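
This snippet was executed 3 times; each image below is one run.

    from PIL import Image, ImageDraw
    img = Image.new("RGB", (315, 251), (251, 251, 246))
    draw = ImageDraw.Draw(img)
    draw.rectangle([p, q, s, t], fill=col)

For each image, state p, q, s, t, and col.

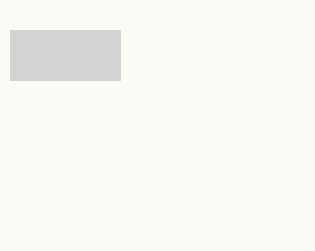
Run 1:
p = 10, q = 30, s = 120, t = 80, col = 'lightgray'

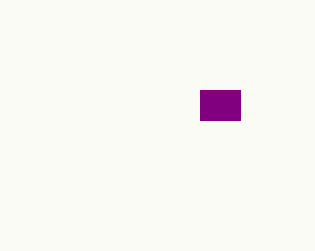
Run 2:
p = 200
q = 90
s = 240
t = 120
col = 'purple'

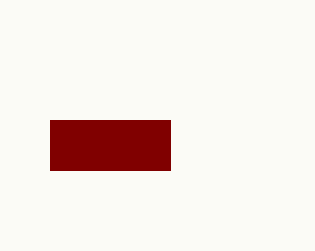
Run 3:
p = 50, q = 120, s = 170, t = 170, col = 'maroon'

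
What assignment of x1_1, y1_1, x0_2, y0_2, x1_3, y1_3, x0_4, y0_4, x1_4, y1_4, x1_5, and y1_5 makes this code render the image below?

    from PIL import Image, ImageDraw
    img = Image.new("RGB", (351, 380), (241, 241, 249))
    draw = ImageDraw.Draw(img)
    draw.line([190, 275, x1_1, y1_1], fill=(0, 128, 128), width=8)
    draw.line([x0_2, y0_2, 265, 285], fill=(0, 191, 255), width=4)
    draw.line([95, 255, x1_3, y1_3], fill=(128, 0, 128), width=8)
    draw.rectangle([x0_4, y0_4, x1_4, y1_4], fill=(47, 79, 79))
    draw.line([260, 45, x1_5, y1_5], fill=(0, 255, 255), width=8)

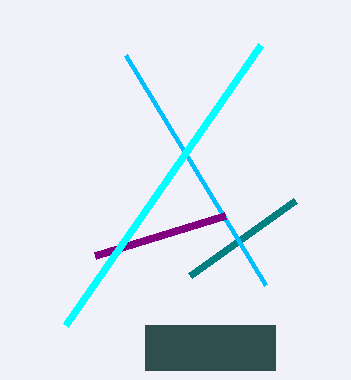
x1_1 = 295
y1_1 = 200
x0_2 = 125
y0_2 = 55
x1_3 = 225
y1_3 = 215
x0_4 = 145
y0_4 = 325
x1_4 = 275
y1_4 = 370
x1_5 = 65
y1_5 = 325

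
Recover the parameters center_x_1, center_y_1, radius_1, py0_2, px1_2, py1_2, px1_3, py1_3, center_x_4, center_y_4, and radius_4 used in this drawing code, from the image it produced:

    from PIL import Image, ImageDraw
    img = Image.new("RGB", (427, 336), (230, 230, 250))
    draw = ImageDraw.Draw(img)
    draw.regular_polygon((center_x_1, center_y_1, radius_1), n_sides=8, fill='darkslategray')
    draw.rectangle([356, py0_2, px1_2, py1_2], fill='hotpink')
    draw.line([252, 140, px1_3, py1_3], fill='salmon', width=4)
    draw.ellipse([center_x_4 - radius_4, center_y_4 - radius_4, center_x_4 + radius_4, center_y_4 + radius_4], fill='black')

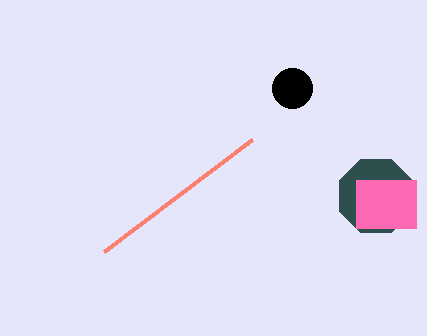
center_x_1 = 376, center_y_1 = 196, radius_1 = 40, py0_2 = 180, px1_2 = 416, py1_2 = 228, px1_3 = 104, py1_3 = 252, center_x_4 = 292, center_y_4 = 88, radius_4 = 20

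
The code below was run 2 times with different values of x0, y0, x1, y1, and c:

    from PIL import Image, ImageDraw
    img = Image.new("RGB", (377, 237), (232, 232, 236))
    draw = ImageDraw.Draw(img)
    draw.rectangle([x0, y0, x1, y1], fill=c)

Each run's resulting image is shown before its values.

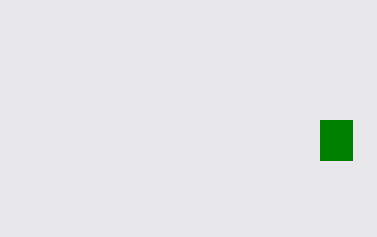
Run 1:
x0 = 320, y0 = 120, x1 = 352, y1 = 160, c = 'green'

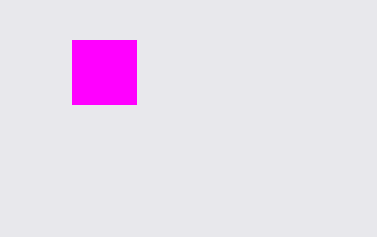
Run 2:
x0 = 72; y0 = 40; x1 = 136; y1 = 104; c = 'magenta'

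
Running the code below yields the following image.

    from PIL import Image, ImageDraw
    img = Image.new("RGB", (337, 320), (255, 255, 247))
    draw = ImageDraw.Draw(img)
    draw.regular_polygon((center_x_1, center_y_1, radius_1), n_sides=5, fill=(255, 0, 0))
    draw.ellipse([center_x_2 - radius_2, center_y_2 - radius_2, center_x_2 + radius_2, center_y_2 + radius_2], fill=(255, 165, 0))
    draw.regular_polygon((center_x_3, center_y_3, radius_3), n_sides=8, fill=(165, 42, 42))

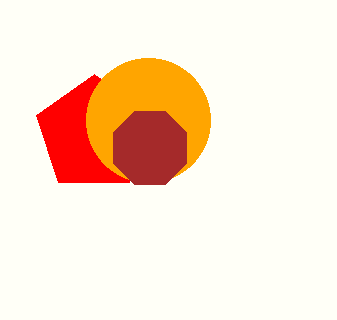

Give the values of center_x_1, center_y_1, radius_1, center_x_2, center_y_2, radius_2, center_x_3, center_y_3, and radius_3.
center_x_1 = 94; center_y_1 = 134; radius_1 = 60; center_x_2 = 148; center_y_2 = 120; radius_2 = 62; center_x_3 = 150; center_y_3 = 148; radius_3 = 40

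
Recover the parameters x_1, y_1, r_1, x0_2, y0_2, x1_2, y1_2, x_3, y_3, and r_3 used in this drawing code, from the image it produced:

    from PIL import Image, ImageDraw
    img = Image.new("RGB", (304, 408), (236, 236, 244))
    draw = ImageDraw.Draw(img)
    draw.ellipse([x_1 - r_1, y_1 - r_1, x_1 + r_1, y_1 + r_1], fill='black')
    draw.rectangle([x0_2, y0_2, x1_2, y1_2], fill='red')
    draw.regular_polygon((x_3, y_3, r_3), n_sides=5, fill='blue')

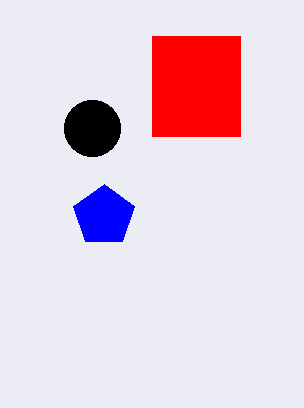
x_1 = 92, y_1 = 128, r_1 = 28, x0_2 = 152, y0_2 = 36, x1_2 = 240, y1_2 = 136, x_3 = 104, y_3 = 216, r_3 = 32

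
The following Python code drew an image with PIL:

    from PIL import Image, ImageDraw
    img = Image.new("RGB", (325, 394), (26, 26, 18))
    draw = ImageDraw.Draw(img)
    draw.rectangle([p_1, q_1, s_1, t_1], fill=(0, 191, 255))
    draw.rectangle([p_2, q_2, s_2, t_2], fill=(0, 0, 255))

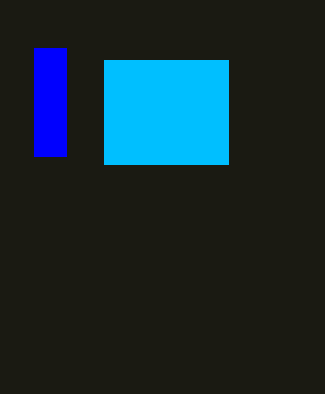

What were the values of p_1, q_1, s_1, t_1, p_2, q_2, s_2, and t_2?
p_1 = 104; q_1 = 60; s_1 = 228; t_1 = 164; p_2 = 34; q_2 = 48; s_2 = 66; t_2 = 156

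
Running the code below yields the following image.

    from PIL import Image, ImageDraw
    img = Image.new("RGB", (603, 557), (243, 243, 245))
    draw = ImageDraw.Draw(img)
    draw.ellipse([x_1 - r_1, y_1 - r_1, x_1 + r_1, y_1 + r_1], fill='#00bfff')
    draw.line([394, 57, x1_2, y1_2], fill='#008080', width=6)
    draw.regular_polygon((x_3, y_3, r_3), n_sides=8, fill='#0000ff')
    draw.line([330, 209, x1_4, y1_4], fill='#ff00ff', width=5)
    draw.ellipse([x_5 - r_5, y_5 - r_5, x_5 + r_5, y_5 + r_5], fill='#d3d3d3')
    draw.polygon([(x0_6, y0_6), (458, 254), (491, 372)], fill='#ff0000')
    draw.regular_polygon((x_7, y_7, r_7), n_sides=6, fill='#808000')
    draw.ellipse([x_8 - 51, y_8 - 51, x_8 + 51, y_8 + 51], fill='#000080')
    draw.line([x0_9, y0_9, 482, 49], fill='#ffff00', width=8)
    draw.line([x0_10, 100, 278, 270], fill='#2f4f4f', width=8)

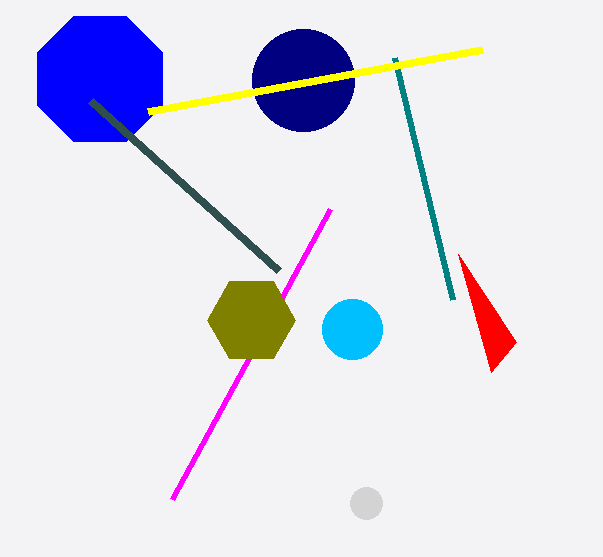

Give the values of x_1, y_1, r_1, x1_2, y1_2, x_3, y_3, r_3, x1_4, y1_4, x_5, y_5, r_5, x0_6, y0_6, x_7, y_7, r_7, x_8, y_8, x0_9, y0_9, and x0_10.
x_1 = 352
y_1 = 329
r_1 = 30
x1_2 = 452
y1_2 = 299
x_3 = 100
y_3 = 79
r_3 = 68
x1_4 = 172
y1_4 = 499
x_5 = 366
y_5 = 503
r_5 = 16
x0_6 = 516
y0_6 = 342
x_7 = 251
y_7 = 320
r_7 = 44
x_8 = 303
y_8 = 80
x0_9 = 148
y0_9 = 111
x0_10 = 90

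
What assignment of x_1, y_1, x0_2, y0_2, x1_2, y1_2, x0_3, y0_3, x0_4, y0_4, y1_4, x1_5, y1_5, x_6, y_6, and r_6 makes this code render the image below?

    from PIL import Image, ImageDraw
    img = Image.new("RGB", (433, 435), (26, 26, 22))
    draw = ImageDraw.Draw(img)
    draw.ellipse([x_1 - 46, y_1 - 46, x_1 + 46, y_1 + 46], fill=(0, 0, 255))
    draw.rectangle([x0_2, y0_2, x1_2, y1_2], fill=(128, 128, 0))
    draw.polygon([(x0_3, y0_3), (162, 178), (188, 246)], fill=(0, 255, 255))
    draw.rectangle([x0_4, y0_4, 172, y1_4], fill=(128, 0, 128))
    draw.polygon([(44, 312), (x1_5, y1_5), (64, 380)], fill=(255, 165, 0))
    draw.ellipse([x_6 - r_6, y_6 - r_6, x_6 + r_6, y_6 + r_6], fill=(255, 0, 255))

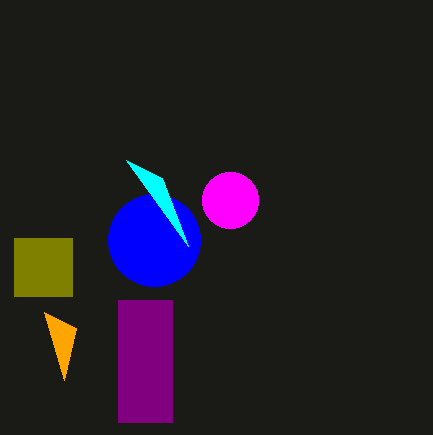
x_1 = 154
y_1 = 240
x0_2 = 14
y0_2 = 238
x1_2 = 72
y1_2 = 296
x0_3 = 126
y0_3 = 160
x0_4 = 118
y0_4 = 300
y1_4 = 422
x1_5 = 76
y1_5 = 328
x_6 = 230
y_6 = 200
r_6 = 28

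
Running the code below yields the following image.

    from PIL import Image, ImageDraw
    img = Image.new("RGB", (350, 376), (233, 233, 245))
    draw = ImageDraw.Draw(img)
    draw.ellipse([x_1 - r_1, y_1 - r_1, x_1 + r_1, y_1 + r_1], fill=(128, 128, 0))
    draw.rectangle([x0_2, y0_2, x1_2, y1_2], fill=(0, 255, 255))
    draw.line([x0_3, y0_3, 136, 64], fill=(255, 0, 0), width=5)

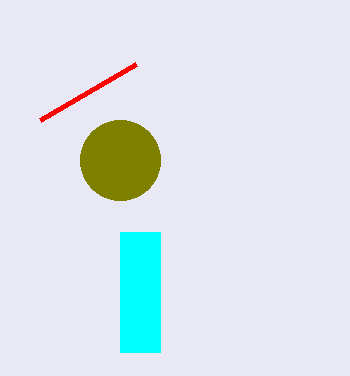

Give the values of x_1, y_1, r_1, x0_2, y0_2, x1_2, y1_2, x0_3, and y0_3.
x_1 = 120, y_1 = 160, r_1 = 40, x0_2 = 120, y0_2 = 232, x1_2 = 160, y1_2 = 352, x0_3 = 40, y0_3 = 120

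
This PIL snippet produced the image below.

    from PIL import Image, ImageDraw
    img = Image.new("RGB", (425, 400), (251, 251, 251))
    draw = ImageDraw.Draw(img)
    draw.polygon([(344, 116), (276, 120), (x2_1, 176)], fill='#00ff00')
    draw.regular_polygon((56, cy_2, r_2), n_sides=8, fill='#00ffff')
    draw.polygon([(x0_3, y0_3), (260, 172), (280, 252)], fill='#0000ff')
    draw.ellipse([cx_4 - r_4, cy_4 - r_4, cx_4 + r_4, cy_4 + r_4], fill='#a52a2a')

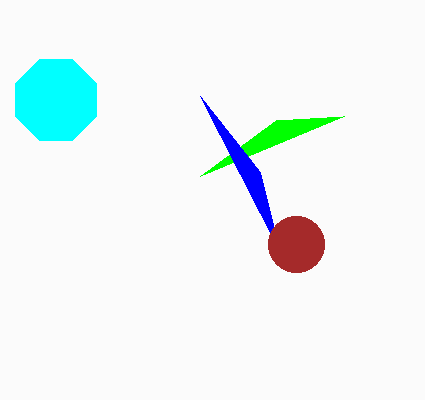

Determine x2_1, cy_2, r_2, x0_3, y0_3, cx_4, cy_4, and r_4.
x2_1 = 200; cy_2 = 100; r_2 = 44; x0_3 = 200; y0_3 = 96; cx_4 = 296; cy_4 = 244; r_4 = 28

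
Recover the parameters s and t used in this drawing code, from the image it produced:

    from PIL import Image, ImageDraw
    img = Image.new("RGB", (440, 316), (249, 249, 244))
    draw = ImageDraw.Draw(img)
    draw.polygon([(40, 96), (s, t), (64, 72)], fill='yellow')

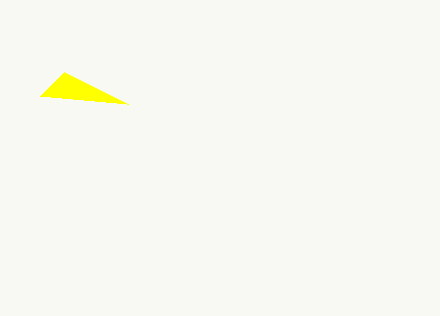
s = 128
t = 104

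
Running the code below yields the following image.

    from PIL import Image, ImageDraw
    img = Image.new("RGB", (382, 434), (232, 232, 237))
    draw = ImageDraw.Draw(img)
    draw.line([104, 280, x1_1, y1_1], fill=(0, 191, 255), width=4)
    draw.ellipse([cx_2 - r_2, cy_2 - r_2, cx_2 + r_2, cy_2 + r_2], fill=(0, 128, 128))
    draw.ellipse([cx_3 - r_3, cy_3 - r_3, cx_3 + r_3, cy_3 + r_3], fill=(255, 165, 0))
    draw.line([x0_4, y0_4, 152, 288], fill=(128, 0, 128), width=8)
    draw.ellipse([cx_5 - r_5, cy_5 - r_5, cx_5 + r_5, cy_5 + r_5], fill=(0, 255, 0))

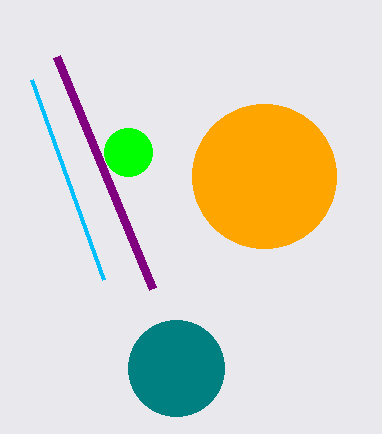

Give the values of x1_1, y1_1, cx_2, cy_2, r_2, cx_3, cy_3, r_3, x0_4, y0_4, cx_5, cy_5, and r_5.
x1_1 = 32; y1_1 = 80; cx_2 = 176; cy_2 = 368; r_2 = 48; cx_3 = 264; cy_3 = 176; r_3 = 72; x0_4 = 56; y0_4 = 56; cx_5 = 128; cy_5 = 152; r_5 = 24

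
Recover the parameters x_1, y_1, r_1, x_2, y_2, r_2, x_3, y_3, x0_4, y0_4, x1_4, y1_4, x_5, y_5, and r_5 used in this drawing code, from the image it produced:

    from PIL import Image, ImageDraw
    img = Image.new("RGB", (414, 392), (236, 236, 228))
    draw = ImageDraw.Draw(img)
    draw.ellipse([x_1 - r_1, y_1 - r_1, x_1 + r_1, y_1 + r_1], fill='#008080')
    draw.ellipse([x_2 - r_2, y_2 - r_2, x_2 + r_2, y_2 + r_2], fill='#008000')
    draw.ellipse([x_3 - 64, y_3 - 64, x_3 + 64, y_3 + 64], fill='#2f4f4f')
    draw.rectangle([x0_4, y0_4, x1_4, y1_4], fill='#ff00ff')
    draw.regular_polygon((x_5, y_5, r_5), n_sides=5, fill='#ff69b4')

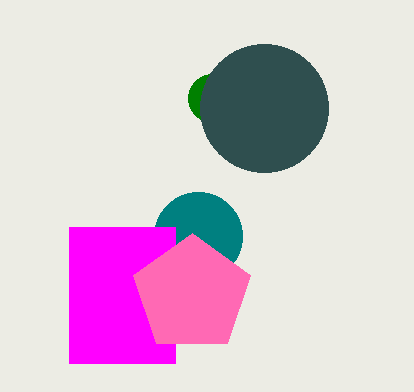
x_1 = 198; y_1 = 236; r_1 = 44; x_2 = 212; y_2 = 98; r_2 = 24; x_3 = 264; y_3 = 108; x0_4 = 69; y0_4 = 227; x1_4 = 175; y1_4 = 363; x_5 = 192; y_5 = 294; r_5 = 61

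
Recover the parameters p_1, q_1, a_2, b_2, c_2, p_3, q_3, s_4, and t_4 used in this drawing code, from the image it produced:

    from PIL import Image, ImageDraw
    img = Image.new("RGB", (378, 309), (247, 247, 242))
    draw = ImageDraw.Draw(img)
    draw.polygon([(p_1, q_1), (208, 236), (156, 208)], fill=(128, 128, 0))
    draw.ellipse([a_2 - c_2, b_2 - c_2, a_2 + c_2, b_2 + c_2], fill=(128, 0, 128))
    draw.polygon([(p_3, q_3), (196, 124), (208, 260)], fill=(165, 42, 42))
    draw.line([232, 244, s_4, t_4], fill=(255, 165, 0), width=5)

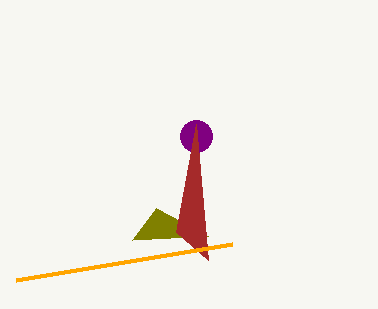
p_1 = 132
q_1 = 240
a_2 = 196
b_2 = 136
c_2 = 16
p_3 = 176
q_3 = 232
s_4 = 16
t_4 = 280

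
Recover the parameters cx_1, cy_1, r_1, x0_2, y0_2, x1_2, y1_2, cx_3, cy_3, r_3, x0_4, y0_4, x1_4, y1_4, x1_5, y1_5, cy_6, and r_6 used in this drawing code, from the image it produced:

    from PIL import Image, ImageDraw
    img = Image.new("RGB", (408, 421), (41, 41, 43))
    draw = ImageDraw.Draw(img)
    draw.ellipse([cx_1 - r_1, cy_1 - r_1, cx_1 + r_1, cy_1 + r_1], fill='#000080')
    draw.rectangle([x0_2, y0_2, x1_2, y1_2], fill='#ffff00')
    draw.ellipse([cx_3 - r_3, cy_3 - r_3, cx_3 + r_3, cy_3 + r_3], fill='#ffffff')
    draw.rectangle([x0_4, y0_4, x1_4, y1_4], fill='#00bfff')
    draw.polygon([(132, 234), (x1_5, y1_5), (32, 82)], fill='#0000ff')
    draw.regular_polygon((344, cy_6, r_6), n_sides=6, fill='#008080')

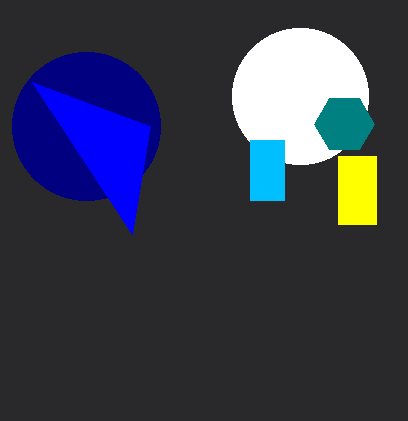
cx_1 = 86, cy_1 = 126, r_1 = 74, x0_2 = 338, y0_2 = 156, x1_2 = 376, y1_2 = 224, cx_3 = 300, cy_3 = 96, r_3 = 68, x0_4 = 250, y0_4 = 140, x1_4 = 284, y1_4 = 200, x1_5 = 150, y1_5 = 126, cy_6 = 124, r_6 = 30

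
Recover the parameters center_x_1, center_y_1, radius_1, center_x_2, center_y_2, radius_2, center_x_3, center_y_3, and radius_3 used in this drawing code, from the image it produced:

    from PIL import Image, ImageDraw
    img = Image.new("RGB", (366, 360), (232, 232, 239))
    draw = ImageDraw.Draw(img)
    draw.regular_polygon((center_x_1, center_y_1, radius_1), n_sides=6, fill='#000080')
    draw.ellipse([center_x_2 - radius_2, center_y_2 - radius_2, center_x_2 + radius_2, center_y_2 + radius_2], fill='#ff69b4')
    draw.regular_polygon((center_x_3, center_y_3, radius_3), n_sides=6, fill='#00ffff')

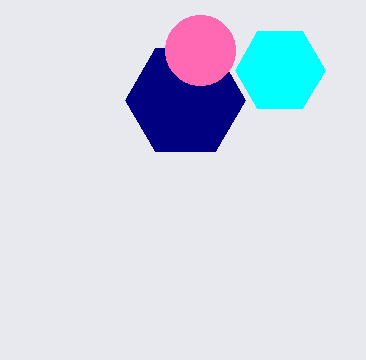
center_x_1 = 185
center_y_1 = 100
radius_1 = 60
center_x_2 = 200
center_y_2 = 50
radius_2 = 35
center_x_3 = 280
center_y_3 = 70
radius_3 = 45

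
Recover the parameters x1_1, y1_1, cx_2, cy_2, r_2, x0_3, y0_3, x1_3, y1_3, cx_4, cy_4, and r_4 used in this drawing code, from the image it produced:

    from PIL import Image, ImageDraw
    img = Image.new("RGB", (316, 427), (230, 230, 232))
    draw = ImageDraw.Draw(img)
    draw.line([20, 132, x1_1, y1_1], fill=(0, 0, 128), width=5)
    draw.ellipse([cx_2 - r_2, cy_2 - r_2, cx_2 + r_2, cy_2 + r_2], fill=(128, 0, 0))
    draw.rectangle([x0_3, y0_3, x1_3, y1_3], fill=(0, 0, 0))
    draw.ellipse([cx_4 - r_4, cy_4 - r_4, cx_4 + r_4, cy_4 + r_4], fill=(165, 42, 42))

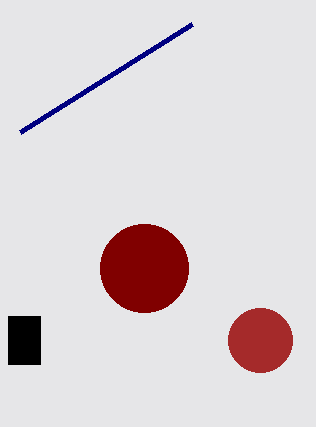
x1_1 = 192
y1_1 = 24
cx_2 = 144
cy_2 = 268
r_2 = 44
x0_3 = 8
y0_3 = 316
x1_3 = 40
y1_3 = 364
cx_4 = 260
cy_4 = 340
r_4 = 32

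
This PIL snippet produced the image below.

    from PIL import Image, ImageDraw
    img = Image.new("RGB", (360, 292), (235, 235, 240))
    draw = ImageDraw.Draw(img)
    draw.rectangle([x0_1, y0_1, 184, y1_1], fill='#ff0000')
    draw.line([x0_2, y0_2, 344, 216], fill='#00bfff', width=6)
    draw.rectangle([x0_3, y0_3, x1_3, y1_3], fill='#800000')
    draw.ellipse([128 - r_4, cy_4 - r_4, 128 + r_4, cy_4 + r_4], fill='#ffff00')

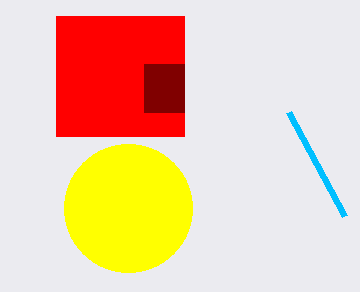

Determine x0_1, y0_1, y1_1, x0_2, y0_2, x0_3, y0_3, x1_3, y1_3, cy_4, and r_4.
x0_1 = 56, y0_1 = 16, y1_1 = 136, x0_2 = 288, y0_2 = 112, x0_3 = 144, y0_3 = 64, x1_3 = 184, y1_3 = 112, cy_4 = 208, r_4 = 64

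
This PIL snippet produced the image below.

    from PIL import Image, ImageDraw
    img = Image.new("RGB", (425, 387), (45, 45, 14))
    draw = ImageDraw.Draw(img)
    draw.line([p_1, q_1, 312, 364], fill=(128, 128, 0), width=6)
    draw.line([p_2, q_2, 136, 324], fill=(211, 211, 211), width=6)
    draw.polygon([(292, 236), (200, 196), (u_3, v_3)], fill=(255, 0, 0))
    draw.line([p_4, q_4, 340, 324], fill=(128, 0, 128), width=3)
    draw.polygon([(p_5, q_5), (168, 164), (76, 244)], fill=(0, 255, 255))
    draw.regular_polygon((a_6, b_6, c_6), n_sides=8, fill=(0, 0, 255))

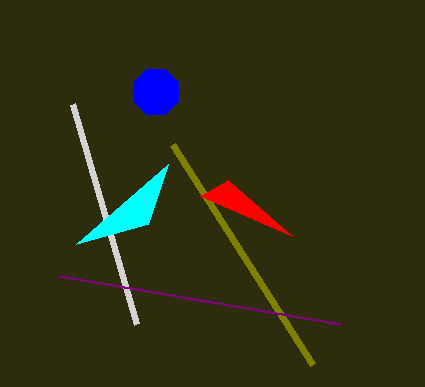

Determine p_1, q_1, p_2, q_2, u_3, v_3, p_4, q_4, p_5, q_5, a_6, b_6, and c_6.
p_1 = 172; q_1 = 144; p_2 = 72; q_2 = 104; u_3 = 228; v_3 = 180; p_4 = 60; q_4 = 276; p_5 = 148; q_5 = 224; a_6 = 156; b_6 = 92; c_6 = 24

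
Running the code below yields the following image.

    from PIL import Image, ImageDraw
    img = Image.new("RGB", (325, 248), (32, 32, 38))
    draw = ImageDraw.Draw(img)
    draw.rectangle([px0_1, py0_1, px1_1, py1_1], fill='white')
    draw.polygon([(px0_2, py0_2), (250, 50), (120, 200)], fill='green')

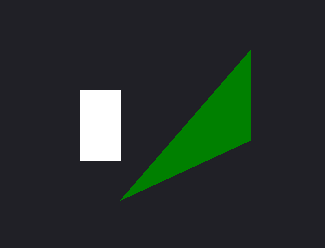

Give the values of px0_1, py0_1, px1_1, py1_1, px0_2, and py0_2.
px0_1 = 80
py0_1 = 90
px1_1 = 120
py1_1 = 160
px0_2 = 250
py0_2 = 140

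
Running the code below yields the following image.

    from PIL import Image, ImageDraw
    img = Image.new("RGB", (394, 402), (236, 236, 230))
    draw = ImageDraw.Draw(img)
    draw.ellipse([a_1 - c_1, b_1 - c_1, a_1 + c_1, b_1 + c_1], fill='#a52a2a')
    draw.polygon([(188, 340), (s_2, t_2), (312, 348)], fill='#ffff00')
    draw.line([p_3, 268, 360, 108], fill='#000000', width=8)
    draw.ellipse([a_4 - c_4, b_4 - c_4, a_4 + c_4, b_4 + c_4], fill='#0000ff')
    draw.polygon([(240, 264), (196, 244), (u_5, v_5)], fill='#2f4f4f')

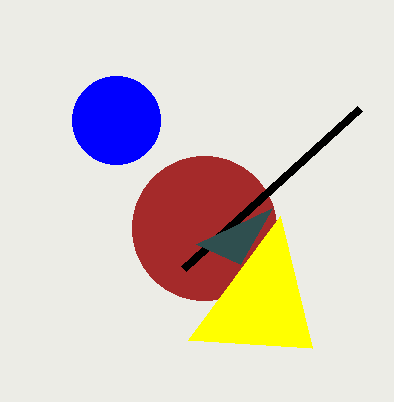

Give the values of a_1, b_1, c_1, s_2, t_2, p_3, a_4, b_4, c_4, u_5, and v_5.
a_1 = 204
b_1 = 228
c_1 = 72
s_2 = 280
t_2 = 216
p_3 = 184
a_4 = 116
b_4 = 120
c_4 = 44
u_5 = 272
v_5 = 208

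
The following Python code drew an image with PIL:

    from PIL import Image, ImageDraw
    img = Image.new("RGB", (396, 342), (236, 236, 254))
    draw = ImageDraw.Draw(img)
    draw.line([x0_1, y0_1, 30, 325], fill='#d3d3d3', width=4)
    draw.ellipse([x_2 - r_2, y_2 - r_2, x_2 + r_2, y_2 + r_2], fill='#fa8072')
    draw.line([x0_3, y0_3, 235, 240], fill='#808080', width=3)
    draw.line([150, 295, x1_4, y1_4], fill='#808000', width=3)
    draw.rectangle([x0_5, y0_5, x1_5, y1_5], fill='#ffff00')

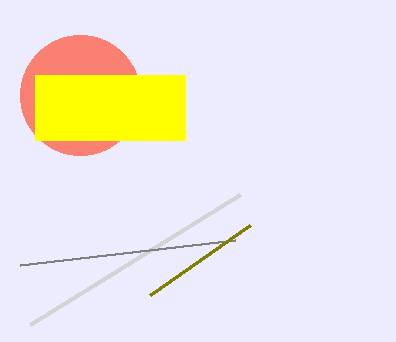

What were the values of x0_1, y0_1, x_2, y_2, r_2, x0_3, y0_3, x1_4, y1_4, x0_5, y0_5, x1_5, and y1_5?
x0_1 = 240; y0_1 = 195; x_2 = 80; y_2 = 95; r_2 = 60; x0_3 = 20; y0_3 = 265; x1_4 = 250; y1_4 = 225; x0_5 = 35; y0_5 = 75; x1_5 = 185; y1_5 = 140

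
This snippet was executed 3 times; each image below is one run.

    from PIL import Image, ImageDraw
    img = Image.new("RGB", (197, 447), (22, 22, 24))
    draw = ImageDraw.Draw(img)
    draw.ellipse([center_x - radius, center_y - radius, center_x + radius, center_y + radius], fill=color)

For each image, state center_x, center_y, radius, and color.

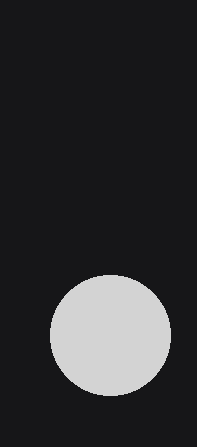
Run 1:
center_x = 110; center_y = 335; radius = 60; color = 'lightgray'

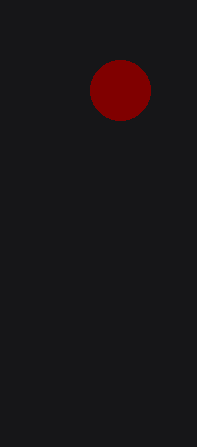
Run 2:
center_x = 120
center_y = 90
radius = 30
color = 'maroon'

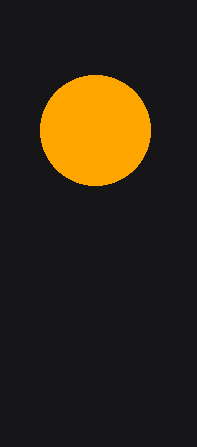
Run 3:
center_x = 95
center_y = 130
radius = 55
color = 'orange'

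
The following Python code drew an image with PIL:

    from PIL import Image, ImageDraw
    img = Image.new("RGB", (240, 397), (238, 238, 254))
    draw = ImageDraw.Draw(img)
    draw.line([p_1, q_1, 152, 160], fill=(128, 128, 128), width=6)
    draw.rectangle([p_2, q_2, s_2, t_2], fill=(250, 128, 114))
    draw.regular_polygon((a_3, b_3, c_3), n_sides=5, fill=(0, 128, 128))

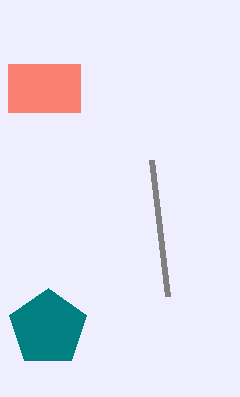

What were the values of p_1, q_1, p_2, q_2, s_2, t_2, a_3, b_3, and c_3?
p_1 = 168; q_1 = 296; p_2 = 8; q_2 = 64; s_2 = 80; t_2 = 112; a_3 = 48; b_3 = 328; c_3 = 40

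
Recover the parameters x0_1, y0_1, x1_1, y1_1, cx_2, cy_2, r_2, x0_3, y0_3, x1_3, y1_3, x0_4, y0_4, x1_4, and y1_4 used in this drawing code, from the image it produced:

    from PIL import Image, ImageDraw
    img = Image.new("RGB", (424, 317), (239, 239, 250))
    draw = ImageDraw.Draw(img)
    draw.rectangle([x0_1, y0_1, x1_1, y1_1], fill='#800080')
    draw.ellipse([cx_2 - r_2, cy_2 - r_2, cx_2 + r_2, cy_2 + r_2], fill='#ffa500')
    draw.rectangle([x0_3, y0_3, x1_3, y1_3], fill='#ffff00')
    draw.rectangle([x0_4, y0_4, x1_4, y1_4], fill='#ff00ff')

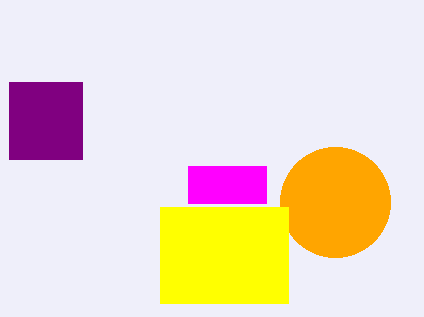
x0_1 = 9; y0_1 = 82; x1_1 = 82; y1_1 = 159; cx_2 = 335; cy_2 = 202; r_2 = 55; x0_3 = 160; y0_3 = 207; x1_3 = 288; y1_3 = 303; x0_4 = 188; y0_4 = 166; x1_4 = 266; y1_4 = 203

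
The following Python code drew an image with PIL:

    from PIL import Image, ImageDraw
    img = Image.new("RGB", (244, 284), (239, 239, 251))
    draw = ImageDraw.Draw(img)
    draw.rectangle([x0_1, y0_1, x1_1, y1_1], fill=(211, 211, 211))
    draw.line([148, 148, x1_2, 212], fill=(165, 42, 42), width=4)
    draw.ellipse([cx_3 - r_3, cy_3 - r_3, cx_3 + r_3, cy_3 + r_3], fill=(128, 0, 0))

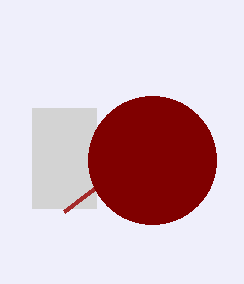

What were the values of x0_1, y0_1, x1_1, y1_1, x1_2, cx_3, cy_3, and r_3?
x0_1 = 32, y0_1 = 108, x1_1 = 96, y1_1 = 208, x1_2 = 64, cx_3 = 152, cy_3 = 160, r_3 = 64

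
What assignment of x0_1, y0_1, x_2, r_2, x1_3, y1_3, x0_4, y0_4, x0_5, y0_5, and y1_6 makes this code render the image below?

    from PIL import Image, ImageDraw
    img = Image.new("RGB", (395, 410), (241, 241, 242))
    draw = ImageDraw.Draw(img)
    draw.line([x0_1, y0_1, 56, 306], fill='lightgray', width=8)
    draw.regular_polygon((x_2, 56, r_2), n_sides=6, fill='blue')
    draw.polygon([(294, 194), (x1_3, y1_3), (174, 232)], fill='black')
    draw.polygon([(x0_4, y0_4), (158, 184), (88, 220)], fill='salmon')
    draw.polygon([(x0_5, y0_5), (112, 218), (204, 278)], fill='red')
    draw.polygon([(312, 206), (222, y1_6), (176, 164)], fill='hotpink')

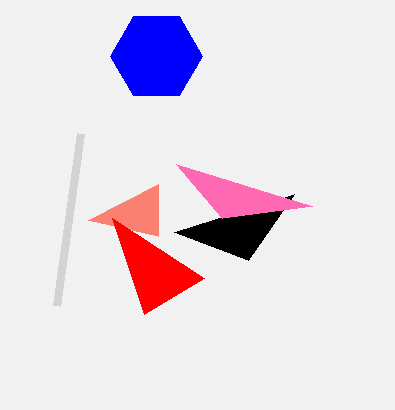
x0_1 = 80, y0_1 = 134, x_2 = 156, r_2 = 46, x1_3 = 248, y1_3 = 260, x0_4 = 158, y0_4 = 236, x0_5 = 144, y0_5 = 314, y1_6 = 218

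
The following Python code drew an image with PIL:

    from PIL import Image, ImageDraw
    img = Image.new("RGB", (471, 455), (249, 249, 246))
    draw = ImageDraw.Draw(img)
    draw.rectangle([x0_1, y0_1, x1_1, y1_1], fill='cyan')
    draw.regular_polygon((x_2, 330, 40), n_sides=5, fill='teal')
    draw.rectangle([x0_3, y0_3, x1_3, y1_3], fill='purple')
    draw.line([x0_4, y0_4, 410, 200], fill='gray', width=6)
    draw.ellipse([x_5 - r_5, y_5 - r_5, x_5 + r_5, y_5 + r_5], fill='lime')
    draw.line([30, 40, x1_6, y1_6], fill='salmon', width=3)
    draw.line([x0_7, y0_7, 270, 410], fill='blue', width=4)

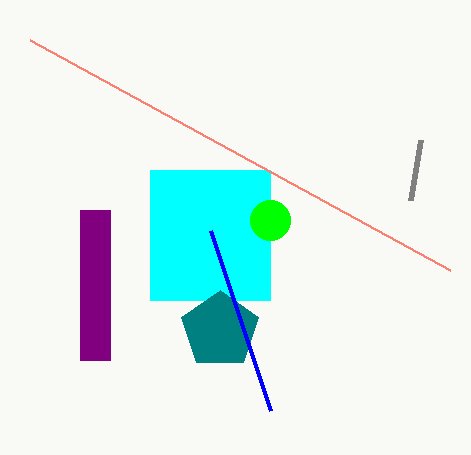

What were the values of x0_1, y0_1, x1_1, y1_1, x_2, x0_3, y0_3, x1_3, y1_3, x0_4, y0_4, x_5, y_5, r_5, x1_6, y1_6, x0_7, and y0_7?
x0_1 = 150
y0_1 = 170
x1_1 = 270
y1_1 = 300
x_2 = 220
x0_3 = 80
y0_3 = 210
x1_3 = 110
y1_3 = 360
x0_4 = 420
y0_4 = 140
x_5 = 270
y_5 = 220
r_5 = 20
x1_6 = 450
y1_6 = 270
x0_7 = 210
y0_7 = 230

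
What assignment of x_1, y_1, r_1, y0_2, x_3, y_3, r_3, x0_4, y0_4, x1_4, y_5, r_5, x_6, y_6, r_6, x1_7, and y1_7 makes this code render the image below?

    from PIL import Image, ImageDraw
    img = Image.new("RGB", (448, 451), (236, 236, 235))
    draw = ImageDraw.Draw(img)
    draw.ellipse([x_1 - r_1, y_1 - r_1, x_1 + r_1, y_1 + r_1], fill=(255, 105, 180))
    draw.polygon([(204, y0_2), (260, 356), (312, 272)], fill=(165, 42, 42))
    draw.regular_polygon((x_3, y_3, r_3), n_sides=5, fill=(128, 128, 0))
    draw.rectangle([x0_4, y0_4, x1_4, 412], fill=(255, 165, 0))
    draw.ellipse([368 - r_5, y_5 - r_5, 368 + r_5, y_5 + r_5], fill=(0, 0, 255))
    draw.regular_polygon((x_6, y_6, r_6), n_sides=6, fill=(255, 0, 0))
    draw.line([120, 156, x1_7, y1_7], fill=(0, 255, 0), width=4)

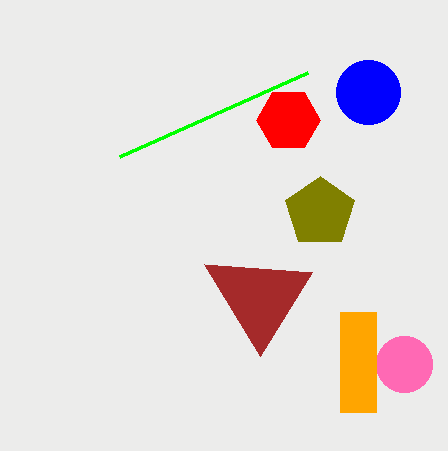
x_1 = 404, y_1 = 364, r_1 = 28, y0_2 = 264, x_3 = 320, y_3 = 212, r_3 = 36, x0_4 = 340, y0_4 = 312, x1_4 = 376, y_5 = 92, r_5 = 32, x_6 = 288, y_6 = 120, r_6 = 32, x1_7 = 308, y1_7 = 72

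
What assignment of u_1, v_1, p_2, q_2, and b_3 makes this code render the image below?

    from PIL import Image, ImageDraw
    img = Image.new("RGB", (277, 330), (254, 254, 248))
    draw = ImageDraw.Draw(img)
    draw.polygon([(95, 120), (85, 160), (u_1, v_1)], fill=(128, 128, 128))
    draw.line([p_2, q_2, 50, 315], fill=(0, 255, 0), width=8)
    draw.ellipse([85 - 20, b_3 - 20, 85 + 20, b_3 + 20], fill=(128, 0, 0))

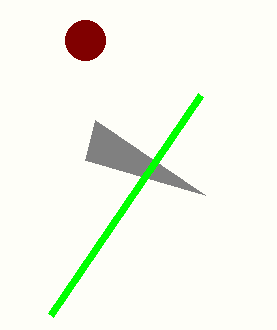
u_1 = 205, v_1 = 195, p_2 = 200, q_2 = 95, b_3 = 40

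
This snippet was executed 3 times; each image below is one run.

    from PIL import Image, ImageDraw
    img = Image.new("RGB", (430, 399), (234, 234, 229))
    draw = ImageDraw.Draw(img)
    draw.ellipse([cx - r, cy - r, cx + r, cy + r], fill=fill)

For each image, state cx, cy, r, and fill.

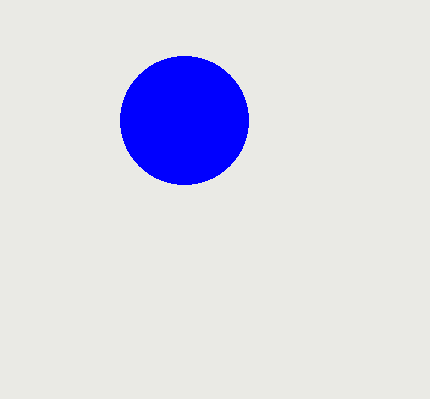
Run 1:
cx = 184; cy = 120; r = 64; fill = 'blue'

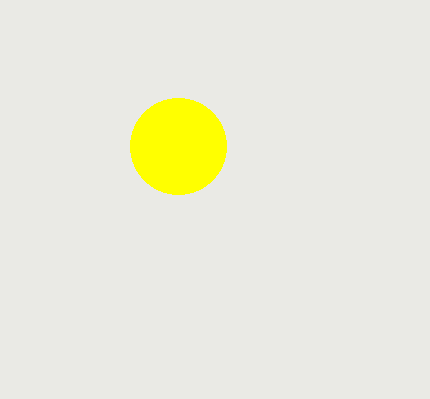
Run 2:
cx = 178
cy = 146
r = 48
fill = 'yellow'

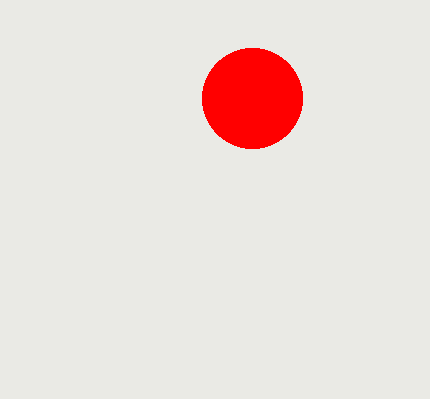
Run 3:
cx = 252; cy = 98; r = 50; fill = 'red'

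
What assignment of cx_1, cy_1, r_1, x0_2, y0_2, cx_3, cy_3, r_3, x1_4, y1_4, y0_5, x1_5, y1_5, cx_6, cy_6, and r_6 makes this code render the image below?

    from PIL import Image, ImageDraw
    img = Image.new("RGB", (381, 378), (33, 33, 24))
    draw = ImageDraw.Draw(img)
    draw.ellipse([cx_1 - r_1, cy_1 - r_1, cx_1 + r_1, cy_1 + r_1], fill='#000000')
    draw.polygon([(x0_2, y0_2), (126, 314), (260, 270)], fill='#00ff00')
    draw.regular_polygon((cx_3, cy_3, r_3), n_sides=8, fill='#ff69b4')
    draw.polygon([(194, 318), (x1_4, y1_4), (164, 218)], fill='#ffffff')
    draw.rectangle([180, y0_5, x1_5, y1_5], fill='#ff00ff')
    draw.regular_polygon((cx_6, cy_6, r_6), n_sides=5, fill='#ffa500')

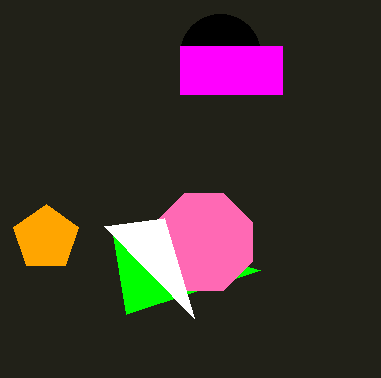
cx_1 = 220; cy_1 = 54; r_1 = 40; x0_2 = 112; y0_2 = 228; cx_3 = 204; cy_3 = 242; r_3 = 52; x1_4 = 104; y1_4 = 226; y0_5 = 46; x1_5 = 282; y1_5 = 94; cx_6 = 46; cy_6 = 238; r_6 = 34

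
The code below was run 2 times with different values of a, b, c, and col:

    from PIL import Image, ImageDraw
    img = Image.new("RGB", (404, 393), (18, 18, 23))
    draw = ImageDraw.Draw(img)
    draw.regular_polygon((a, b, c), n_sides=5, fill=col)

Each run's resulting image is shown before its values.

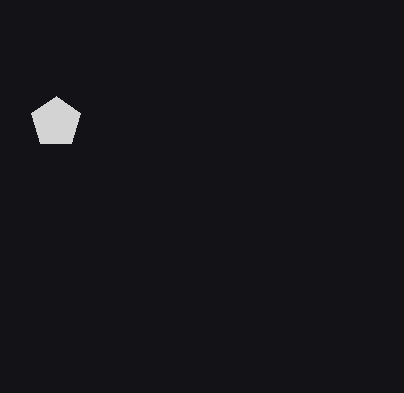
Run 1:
a = 56, b = 122, c = 26, col = 'lightgray'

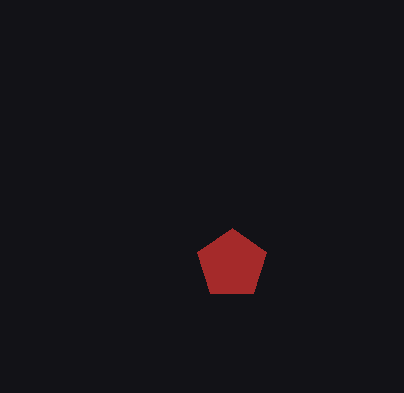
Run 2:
a = 232
b = 264
c = 36
col = 'brown'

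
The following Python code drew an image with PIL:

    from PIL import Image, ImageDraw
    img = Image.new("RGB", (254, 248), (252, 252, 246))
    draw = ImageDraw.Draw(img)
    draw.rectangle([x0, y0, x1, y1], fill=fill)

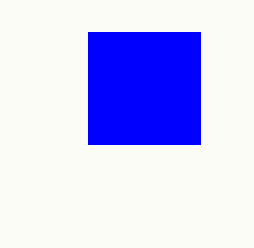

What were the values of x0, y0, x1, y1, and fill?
x0 = 88
y0 = 32
x1 = 200
y1 = 144
fill = 'blue'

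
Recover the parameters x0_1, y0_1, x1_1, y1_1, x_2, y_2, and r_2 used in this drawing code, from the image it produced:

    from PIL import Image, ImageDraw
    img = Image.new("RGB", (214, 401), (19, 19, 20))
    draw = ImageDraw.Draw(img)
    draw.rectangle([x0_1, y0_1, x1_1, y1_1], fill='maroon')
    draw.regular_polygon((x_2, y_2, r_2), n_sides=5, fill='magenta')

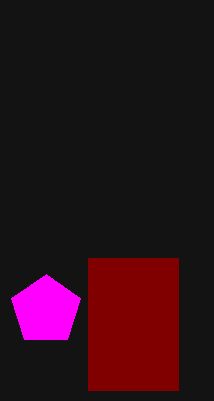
x0_1 = 88, y0_1 = 258, x1_1 = 178, y1_1 = 390, x_2 = 46, y_2 = 310, r_2 = 36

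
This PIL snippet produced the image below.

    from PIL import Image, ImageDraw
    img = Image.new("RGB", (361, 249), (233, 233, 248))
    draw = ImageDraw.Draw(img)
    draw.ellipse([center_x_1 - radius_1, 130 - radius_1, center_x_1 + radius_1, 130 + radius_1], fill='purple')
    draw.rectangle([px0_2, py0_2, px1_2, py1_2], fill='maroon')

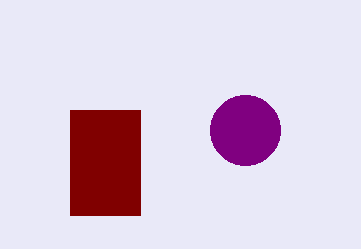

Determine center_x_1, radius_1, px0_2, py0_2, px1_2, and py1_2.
center_x_1 = 245, radius_1 = 35, px0_2 = 70, py0_2 = 110, px1_2 = 140, py1_2 = 215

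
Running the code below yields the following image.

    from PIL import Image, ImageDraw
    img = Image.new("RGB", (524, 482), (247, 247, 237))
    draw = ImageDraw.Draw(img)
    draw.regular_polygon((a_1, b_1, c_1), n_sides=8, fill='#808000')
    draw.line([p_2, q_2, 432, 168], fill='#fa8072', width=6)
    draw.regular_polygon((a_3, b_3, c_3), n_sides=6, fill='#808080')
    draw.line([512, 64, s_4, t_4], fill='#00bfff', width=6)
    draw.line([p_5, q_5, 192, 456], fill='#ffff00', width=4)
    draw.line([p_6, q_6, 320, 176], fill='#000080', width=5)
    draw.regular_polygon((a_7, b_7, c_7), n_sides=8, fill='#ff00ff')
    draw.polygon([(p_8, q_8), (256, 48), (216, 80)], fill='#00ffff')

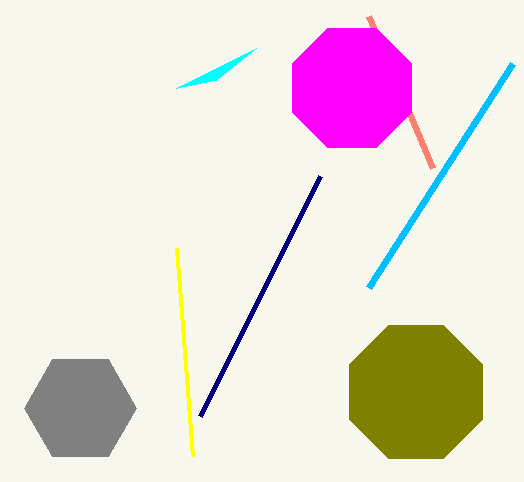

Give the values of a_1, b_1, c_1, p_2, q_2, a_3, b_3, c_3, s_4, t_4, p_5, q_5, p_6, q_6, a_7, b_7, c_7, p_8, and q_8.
a_1 = 416, b_1 = 392, c_1 = 72, p_2 = 368, q_2 = 16, a_3 = 80, b_3 = 408, c_3 = 56, s_4 = 368, t_4 = 288, p_5 = 176, q_5 = 248, p_6 = 200, q_6 = 416, a_7 = 352, b_7 = 88, c_7 = 64, p_8 = 176, q_8 = 88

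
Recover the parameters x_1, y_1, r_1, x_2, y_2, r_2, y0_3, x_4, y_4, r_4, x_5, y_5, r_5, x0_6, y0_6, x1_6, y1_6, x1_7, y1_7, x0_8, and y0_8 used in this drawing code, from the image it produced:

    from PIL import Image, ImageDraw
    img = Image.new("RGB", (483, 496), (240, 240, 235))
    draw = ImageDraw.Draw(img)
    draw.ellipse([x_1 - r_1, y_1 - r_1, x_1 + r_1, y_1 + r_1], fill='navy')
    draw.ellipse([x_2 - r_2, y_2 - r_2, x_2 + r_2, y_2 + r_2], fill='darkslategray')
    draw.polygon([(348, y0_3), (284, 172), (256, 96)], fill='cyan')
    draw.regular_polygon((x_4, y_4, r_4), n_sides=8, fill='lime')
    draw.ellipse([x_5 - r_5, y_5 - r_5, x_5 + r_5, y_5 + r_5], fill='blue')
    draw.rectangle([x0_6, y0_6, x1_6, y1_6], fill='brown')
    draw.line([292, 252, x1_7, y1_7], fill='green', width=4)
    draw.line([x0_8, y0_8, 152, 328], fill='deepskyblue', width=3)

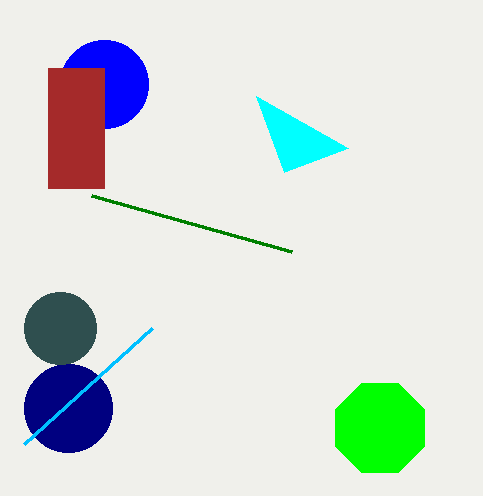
x_1 = 68; y_1 = 408; r_1 = 44; x_2 = 60; y_2 = 328; r_2 = 36; y0_3 = 148; x_4 = 380; y_4 = 428; r_4 = 48; x_5 = 104; y_5 = 84; r_5 = 44; x0_6 = 48; y0_6 = 68; x1_6 = 104; y1_6 = 188; x1_7 = 92; y1_7 = 196; x0_8 = 24; y0_8 = 444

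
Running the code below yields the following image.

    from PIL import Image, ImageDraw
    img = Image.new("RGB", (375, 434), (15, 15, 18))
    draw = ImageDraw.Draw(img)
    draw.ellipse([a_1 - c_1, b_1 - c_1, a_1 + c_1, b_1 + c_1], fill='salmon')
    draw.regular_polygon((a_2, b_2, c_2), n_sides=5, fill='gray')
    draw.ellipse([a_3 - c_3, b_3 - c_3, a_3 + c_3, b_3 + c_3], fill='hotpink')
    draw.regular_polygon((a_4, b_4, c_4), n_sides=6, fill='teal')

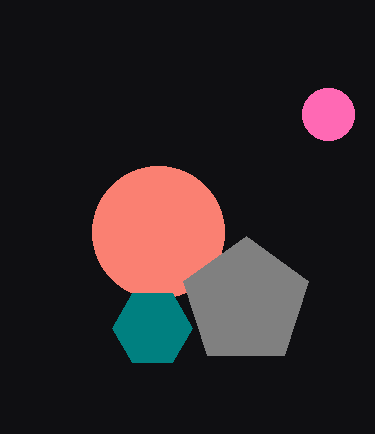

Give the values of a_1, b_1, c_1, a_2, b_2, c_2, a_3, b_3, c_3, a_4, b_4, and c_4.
a_1 = 158, b_1 = 232, c_1 = 66, a_2 = 246, b_2 = 302, c_2 = 66, a_3 = 328, b_3 = 114, c_3 = 26, a_4 = 152, b_4 = 328, c_4 = 40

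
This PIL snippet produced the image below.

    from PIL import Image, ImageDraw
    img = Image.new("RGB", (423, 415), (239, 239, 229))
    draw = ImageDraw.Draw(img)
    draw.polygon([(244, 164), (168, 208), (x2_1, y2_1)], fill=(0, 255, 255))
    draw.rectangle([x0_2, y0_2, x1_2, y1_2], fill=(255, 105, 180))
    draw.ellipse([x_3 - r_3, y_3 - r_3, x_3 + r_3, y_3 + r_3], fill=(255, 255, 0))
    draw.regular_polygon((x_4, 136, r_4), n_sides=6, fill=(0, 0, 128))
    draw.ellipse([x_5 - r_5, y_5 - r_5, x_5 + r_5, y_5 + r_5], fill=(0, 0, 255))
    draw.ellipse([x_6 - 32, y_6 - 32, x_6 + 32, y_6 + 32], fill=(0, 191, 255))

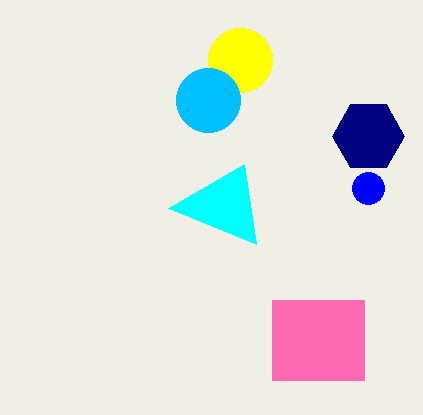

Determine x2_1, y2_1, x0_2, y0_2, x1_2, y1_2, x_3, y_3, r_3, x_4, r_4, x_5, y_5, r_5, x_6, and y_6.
x2_1 = 256; y2_1 = 244; x0_2 = 272; y0_2 = 300; x1_2 = 364; y1_2 = 380; x_3 = 240; y_3 = 60; r_3 = 32; x_4 = 368; r_4 = 36; x_5 = 368; y_5 = 188; r_5 = 16; x_6 = 208; y_6 = 100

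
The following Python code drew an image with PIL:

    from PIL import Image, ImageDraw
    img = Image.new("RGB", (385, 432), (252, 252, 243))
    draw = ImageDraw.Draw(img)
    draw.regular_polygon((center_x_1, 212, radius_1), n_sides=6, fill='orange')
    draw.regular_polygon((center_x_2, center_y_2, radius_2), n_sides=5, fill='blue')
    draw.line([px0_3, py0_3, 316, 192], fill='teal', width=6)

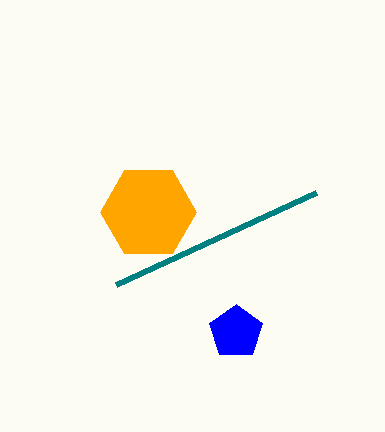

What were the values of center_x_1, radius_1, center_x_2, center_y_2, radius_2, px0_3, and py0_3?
center_x_1 = 148; radius_1 = 48; center_x_2 = 236; center_y_2 = 332; radius_2 = 28; px0_3 = 116; py0_3 = 284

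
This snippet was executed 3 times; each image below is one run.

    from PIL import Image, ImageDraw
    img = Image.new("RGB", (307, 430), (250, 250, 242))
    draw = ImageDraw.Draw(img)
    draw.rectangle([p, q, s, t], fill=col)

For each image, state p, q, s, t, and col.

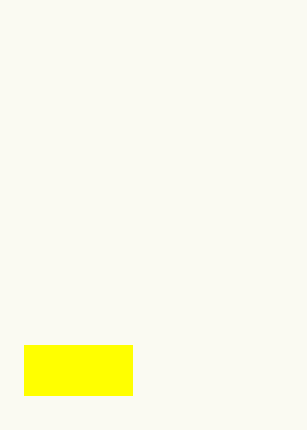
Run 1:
p = 24
q = 345
s = 132
t = 395
col = 'yellow'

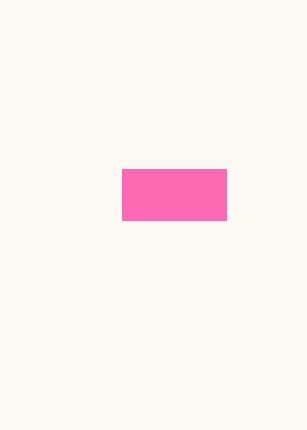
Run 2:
p = 122; q = 169; s = 226; t = 220; col = 'hotpink'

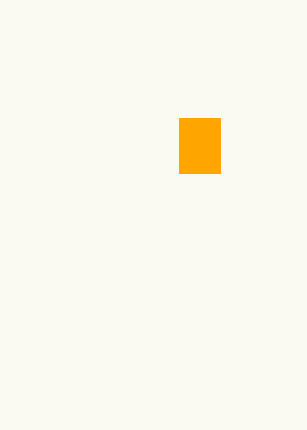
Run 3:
p = 179
q = 118
s = 220
t = 173
col = 'orange'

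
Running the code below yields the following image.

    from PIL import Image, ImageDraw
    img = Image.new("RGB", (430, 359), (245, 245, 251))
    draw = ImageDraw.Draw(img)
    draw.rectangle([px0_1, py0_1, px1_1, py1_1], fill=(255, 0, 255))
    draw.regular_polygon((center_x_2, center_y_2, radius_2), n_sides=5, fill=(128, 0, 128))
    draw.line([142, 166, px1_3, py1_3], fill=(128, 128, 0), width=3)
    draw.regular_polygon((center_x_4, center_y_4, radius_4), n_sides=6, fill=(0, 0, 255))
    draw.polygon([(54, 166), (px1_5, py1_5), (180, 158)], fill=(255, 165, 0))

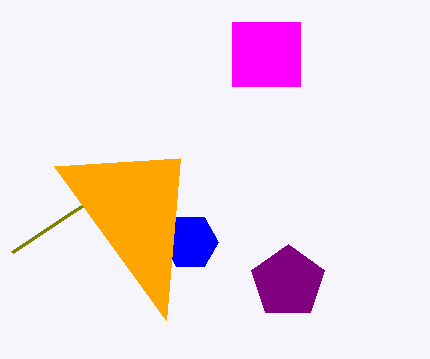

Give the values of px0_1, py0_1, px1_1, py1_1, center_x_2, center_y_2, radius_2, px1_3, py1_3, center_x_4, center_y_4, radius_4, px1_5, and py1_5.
px0_1 = 232, py0_1 = 22, px1_1 = 300, py1_1 = 86, center_x_2 = 288, center_y_2 = 282, radius_2 = 38, px1_3 = 12, py1_3 = 252, center_x_4 = 190, center_y_4 = 242, radius_4 = 28, px1_5 = 166, py1_5 = 320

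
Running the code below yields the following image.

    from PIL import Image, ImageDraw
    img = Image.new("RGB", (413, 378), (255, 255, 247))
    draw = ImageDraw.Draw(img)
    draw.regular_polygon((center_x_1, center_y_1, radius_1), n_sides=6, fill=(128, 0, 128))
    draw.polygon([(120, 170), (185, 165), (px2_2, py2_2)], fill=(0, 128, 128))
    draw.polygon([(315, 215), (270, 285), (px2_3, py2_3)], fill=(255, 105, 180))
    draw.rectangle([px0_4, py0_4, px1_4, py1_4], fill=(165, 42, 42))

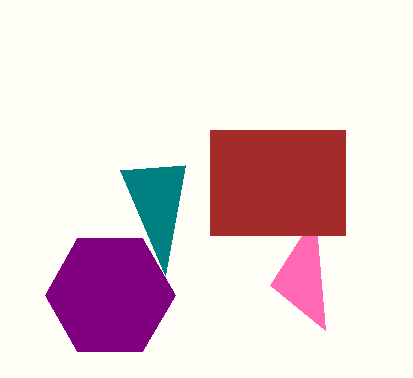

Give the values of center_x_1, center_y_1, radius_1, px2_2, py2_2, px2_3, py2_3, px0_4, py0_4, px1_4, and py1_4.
center_x_1 = 110; center_y_1 = 295; radius_1 = 65; px2_2 = 165; py2_2 = 275; px2_3 = 325; py2_3 = 330; px0_4 = 210; py0_4 = 130; px1_4 = 345; py1_4 = 235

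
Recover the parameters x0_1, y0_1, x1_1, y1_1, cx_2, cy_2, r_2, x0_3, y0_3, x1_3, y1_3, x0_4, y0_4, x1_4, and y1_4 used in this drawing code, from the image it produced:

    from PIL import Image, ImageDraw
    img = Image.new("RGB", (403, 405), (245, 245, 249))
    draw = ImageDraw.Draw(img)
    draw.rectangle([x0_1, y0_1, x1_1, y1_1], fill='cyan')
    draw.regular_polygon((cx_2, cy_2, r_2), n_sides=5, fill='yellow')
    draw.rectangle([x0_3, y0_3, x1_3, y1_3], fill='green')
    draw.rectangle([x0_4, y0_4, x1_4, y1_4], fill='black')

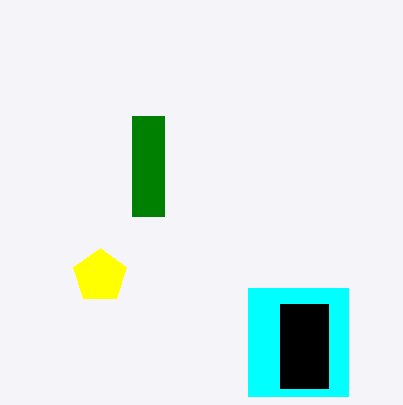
x0_1 = 248
y0_1 = 288
x1_1 = 348
y1_1 = 396
cx_2 = 100
cy_2 = 276
r_2 = 28
x0_3 = 132
y0_3 = 116
x1_3 = 164
y1_3 = 216
x0_4 = 280
y0_4 = 304
x1_4 = 328
y1_4 = 388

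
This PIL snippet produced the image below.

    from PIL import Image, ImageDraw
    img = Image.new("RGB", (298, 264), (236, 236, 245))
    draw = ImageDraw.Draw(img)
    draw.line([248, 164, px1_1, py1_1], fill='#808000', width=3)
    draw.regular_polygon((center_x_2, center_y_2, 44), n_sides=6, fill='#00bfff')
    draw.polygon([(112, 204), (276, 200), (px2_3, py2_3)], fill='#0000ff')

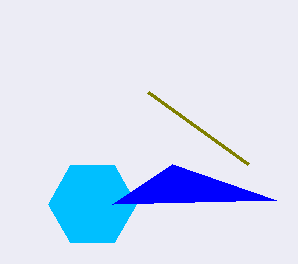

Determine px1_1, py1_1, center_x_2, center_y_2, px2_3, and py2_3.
px1_1 = 148, py1_1 = 92, center_x_2 = 92, center_y_2 = 204, px2_3 = 172, py2_3 = 164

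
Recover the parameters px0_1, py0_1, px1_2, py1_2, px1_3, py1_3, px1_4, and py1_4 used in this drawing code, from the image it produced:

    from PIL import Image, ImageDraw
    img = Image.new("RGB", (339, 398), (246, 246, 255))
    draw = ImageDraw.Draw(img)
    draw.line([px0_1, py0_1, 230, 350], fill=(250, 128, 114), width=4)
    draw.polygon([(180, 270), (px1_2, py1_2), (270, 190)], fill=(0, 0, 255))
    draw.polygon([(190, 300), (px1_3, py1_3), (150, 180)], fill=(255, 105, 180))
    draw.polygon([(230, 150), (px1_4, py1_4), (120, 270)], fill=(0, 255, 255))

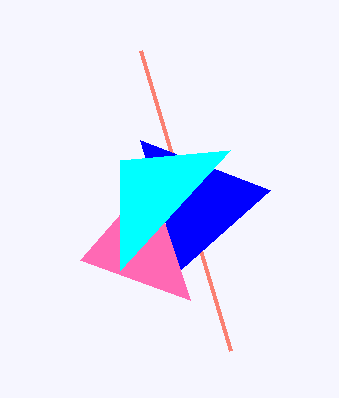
px0_1 = 140
py0_1 = 50
px1_2 = 140
py1_2 = 140
px1_3 = 80
py1_3 = 260
px1_4 = 120
py1_4 = 160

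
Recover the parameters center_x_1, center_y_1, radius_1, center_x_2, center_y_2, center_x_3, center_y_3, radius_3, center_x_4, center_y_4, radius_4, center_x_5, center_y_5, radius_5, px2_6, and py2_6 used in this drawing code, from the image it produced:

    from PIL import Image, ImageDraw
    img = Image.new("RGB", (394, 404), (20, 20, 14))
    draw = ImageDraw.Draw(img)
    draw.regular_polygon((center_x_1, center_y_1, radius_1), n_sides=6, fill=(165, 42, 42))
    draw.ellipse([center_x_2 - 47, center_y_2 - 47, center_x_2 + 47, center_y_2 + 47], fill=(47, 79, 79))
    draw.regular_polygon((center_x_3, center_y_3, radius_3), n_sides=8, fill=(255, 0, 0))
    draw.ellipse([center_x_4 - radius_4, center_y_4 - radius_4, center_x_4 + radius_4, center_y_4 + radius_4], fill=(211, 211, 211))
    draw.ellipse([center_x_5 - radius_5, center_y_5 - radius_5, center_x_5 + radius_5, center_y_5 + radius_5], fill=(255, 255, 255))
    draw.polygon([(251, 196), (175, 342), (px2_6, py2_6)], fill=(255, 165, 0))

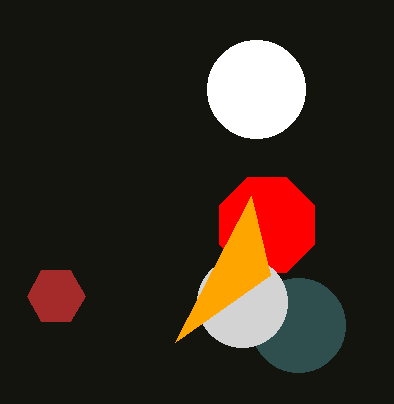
center_x_1 = 56; center_y_1 = 296; radius_1 = 29; center_x_2 = 298; center_y_2 = 325; center_x_3 = 267; center_y_3 = 225; radius_3 = 51; center_x_4 = 242; center_y_4 = 302; radius_4 = 45; center_x_5 = 256; center_y_5 = 89; radius_5 = 49; px2_6 = 270; py2_6 = 275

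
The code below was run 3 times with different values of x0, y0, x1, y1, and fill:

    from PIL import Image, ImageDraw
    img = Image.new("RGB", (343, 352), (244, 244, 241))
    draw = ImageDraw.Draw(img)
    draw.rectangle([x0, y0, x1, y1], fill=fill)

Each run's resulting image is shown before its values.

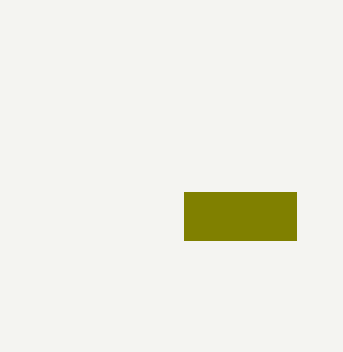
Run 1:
x0 = 184; y0 = 192; x1 = 296; y1 = 240; fill = 'olive'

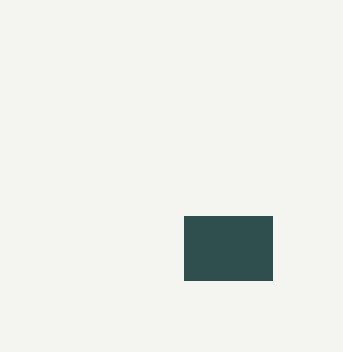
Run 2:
x0 = 184; y0 = 216; x1 = 272; y1 = 280; fill = 'darkslategray'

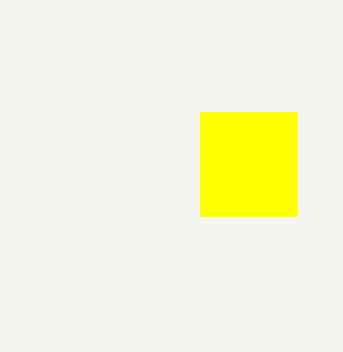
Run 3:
x0 = 200
y0 = 112
x1 = 296
y1 = 216
fill = 'yellow'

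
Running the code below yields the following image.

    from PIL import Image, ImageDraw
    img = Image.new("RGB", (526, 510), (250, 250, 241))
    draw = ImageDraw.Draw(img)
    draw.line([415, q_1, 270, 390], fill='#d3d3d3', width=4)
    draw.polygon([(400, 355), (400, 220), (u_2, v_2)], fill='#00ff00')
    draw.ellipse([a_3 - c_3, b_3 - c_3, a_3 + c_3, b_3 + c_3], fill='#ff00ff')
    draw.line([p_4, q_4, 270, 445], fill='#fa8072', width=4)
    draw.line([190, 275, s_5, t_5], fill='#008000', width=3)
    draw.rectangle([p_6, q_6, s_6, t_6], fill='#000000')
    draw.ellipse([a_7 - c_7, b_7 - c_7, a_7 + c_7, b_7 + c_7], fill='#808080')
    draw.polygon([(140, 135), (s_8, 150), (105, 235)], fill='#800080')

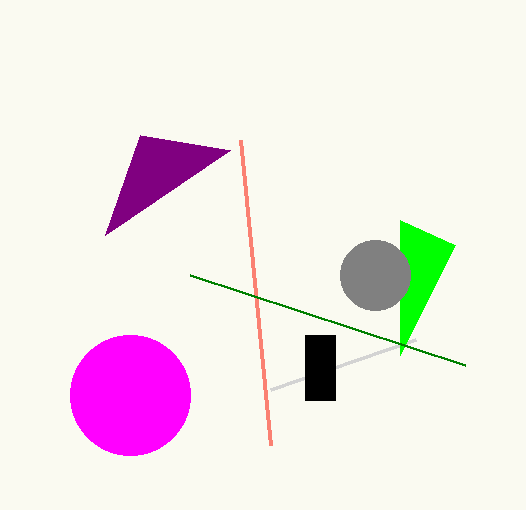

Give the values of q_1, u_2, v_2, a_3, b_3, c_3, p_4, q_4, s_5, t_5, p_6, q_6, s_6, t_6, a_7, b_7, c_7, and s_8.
q_1 = 340
u_2 = 455
v_2 = 245
a_3 = 130
b_3 = 395
c_3 = 60
p_4 = 240
q_4 = 140
s_5 = 465
t_5 = 365
p_6 = 305
q_6 = 335
s_6 = 335
t_6 = 400
a_7 = 375
b_7 = 275
c_7 = 35
s_8 = 230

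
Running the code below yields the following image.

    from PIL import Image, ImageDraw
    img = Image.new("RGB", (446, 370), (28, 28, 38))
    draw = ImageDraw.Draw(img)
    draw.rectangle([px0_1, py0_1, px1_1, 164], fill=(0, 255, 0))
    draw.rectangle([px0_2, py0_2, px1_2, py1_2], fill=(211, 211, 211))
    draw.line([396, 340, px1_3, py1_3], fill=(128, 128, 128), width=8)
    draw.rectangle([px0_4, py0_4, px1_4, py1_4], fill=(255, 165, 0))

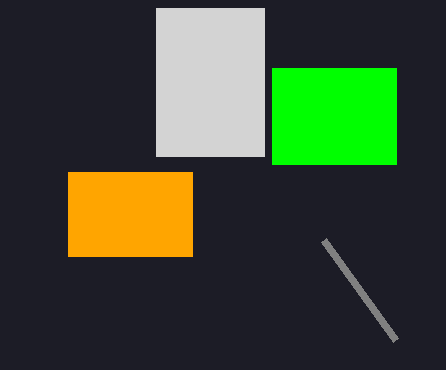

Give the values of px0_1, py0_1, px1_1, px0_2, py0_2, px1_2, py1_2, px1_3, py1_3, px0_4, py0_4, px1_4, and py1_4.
px0_1 = 272; py0_1 = 68; px1_1 = 396; px0_2 = 156; py0_2 = 8; px1_2 = 264; py1_2 = 156; px1_3 = 324; py1_3 = 240; px0_4 = 68; py0_4 = 172; px1_4 = 192; py1_4 = 256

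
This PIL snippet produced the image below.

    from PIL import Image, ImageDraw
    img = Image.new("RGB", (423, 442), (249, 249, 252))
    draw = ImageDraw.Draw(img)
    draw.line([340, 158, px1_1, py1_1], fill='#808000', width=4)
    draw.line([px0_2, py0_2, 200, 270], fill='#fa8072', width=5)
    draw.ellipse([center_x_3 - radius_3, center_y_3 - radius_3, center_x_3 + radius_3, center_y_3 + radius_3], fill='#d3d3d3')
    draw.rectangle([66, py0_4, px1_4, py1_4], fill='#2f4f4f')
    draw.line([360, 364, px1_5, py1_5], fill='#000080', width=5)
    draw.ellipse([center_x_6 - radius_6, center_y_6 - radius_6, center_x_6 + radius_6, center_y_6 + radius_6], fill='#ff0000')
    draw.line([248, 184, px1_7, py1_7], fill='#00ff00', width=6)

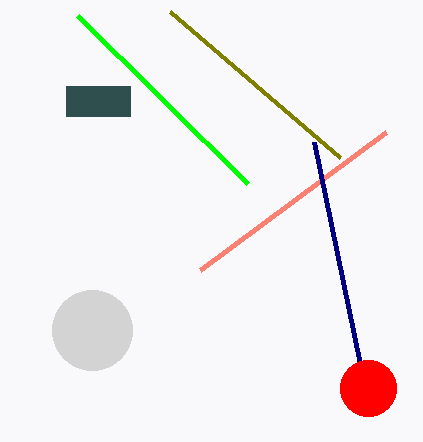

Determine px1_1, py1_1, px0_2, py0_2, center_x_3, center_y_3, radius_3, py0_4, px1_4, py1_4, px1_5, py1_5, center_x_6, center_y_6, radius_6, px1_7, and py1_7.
px1_1 = 170, py1_1 = 12, px0_2 = 386, py0_2 = 132, center_x_3 = 92, center_y_3 = 330, radius_3 = 40, py0_4 = 86, px1_4 = 130, py1_4 = 116, px1_5 = 314, py1_5 = 142, center_x_6 = 368, center_y_6 = 388, radius_6 = 28, px1_7 = 78, py1_7 = 16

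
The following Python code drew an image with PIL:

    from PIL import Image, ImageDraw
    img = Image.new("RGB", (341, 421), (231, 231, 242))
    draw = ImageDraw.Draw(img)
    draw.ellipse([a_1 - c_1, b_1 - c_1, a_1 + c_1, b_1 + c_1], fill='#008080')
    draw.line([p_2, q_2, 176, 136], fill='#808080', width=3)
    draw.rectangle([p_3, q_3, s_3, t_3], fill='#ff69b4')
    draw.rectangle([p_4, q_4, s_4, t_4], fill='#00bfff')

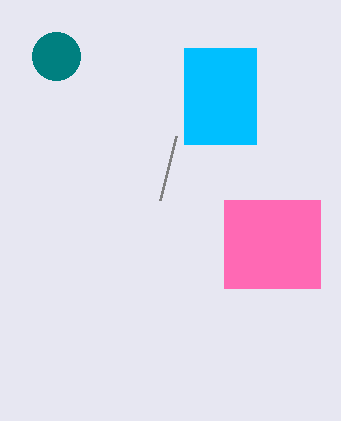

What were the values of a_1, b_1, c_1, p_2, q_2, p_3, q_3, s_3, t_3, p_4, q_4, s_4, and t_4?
a_1 = 56
b_1 = 56
c_1 = 24
p_2 = 160
q_2 = 200
p_3 = 224
q_3 = 200
s_3 = 320
t_3 = 288
p_4 = 184
q_4 = 48
s_4 = 256
t_4 = 144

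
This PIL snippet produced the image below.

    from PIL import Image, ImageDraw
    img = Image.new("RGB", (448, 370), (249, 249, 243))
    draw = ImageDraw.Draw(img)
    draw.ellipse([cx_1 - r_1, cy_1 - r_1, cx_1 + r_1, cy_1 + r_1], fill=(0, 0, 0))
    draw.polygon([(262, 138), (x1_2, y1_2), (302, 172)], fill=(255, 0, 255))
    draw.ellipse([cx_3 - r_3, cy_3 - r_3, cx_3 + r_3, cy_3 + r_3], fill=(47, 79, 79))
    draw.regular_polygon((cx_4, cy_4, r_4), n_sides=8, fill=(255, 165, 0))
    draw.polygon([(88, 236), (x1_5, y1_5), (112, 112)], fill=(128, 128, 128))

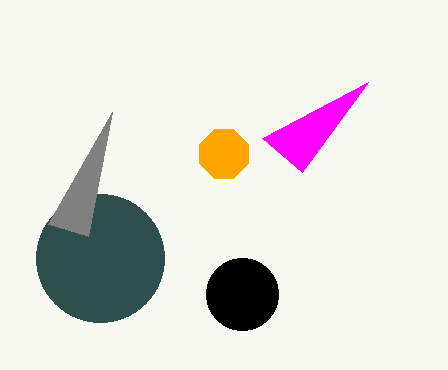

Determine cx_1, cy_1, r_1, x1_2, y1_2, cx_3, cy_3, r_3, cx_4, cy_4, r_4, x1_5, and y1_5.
cx_1 = 242
cy_1 = 294
r_1 = 36
x1_2 = 368
y1_2 = 82
cx_3 = 100
cy_3 = 258
r_3 = 64
cx_4 = 224
cy_4 = 154
r_4 = 26
x1_5 = 48
y1_5 = 224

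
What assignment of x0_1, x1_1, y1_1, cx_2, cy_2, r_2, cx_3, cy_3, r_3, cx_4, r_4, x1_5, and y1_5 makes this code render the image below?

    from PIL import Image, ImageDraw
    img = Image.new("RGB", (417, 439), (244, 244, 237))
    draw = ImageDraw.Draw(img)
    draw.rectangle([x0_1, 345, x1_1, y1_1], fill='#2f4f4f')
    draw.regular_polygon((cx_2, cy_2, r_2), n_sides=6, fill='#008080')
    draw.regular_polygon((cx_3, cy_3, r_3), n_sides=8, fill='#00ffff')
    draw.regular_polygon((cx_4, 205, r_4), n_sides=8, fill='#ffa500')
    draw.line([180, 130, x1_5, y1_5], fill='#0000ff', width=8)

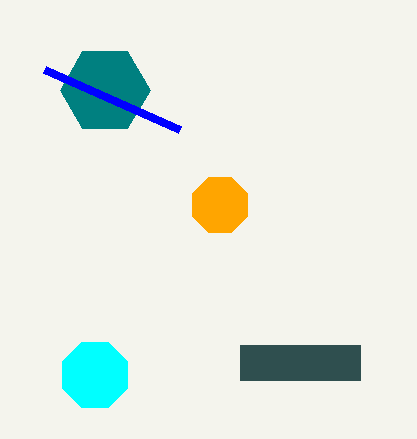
x0_1 = 240, x1_1 = 360, y1_1 = 380, cx_2 = 105, cy_2 = 90, r_2 = 45, cx_3 = 95, cy_3 = 375, r_3 = 35, cx_4 = 220, r_4 = 30, x1_5 = 45, y1_5 = 70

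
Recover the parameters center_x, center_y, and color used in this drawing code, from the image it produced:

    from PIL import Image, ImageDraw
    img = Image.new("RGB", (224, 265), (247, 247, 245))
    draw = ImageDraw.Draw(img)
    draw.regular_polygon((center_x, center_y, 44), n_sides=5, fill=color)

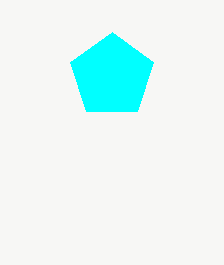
center_x = 112
center_y = 76
color = 'cyan'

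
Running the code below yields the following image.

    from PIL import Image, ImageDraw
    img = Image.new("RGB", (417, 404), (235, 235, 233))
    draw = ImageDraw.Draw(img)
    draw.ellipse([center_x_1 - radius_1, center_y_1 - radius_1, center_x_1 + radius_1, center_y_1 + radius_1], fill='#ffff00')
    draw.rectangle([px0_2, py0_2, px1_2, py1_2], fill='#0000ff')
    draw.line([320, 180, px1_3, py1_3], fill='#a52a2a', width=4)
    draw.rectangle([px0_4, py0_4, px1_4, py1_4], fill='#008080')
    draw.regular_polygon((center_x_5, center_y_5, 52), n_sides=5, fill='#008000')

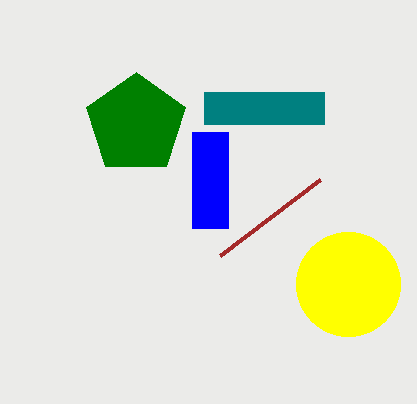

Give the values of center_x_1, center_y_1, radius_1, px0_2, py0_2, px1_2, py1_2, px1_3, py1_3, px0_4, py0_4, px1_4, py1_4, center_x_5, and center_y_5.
center_x_1 = 348
center_y_1 = 284
radius_1 = 52
px0_2 = 192
py0_2 = 132
px1_2 = 228
py1_2 = 228
px1_3 = 220
py1_3 = 256
px0_4 = 204
py0_4 = 92
px1_4 = 324
py1_4 = 124
center_x_5 = 136
center_y_5 = 124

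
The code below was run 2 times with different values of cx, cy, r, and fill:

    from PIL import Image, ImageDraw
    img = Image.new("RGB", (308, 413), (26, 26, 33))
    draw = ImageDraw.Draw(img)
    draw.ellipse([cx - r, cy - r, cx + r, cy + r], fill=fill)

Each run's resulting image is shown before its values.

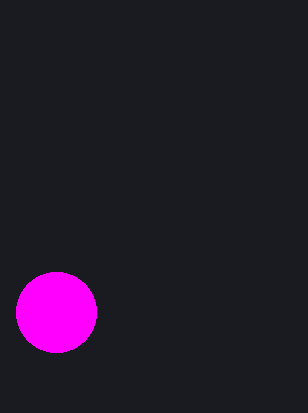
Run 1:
cx = 56; cy = 312; r = 40; fill = 'magenta'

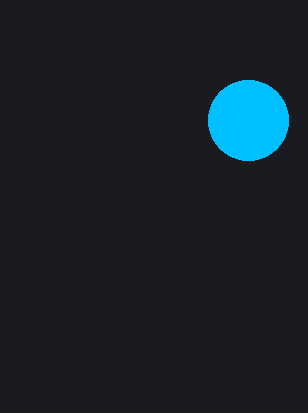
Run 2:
cx = 248
cy = 120
r = 40
fill = 'deepskyblue'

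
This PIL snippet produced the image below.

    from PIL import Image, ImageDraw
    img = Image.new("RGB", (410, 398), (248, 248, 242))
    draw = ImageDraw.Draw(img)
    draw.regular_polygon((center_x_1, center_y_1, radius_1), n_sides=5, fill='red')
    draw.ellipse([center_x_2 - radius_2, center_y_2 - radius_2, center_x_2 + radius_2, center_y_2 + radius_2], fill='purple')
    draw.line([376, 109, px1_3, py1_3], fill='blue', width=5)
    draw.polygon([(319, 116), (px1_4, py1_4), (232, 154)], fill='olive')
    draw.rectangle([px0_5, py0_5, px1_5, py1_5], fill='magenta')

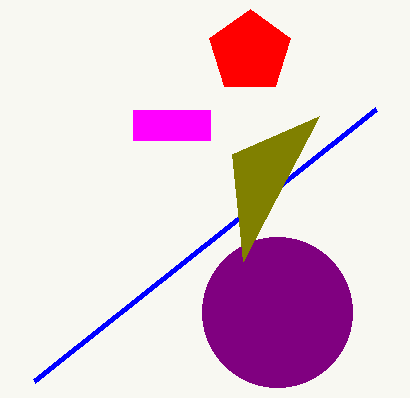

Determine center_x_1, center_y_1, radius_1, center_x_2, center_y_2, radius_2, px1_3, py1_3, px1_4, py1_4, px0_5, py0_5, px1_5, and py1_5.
center_x_1 = 250
center_y_1 = 52
radius_1 = 43
center_x_2 = 277
center_y_2 = 312
radius_2 = 75
px1_3 = 34
py1_3 = 381
px1_4 = 243
py1_4 = 261
px0_5 = 133
py0_5 = 110
px1_5 = 210
py1_5 = 140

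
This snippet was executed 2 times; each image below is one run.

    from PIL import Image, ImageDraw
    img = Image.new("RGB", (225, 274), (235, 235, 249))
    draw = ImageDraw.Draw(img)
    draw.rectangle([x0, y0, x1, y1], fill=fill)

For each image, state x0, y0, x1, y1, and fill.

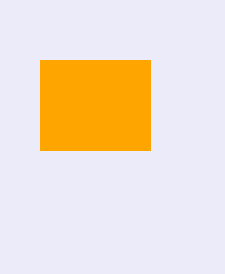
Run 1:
x0 = 40
y0 = 60
x1 = 150
y1 = 150
fill = 'orange'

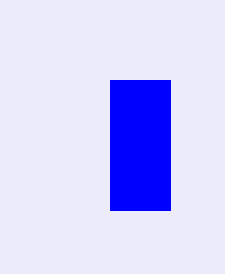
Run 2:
x0 = 110, y0 = 80, x1 = 170, y1 = 210, fill = 'blue'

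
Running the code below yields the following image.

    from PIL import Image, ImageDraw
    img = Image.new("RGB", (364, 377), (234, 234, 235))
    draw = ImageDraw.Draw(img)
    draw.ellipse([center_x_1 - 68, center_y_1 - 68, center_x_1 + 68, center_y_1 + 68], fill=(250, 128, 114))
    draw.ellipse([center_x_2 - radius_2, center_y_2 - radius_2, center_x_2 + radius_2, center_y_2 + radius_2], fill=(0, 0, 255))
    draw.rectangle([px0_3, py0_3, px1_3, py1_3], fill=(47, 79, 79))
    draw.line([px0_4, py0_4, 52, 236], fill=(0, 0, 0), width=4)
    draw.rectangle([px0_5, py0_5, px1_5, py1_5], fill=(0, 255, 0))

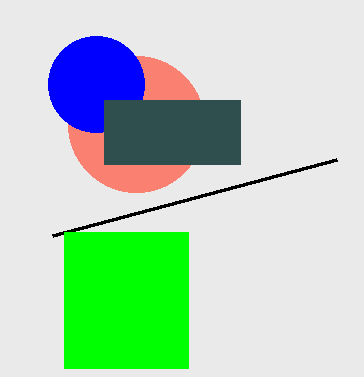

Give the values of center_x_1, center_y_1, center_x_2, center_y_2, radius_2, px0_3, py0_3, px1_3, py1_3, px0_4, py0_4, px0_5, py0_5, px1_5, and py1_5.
center_x_1 = 136; center_y_1 = 124; center_x_2 = 96; center_y_2 = 84; radius_2 = 48; px0_3 = 104; py0_3 = 100; px1_3 = 240; py1_3 = 164; px0_4 = 336; py0_4 = 160; px0_5 = 64; py0_5 = 232; px1_5 = 188; py1_5 = 368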